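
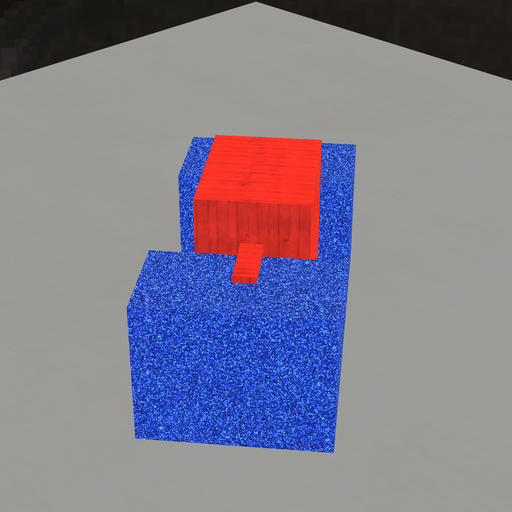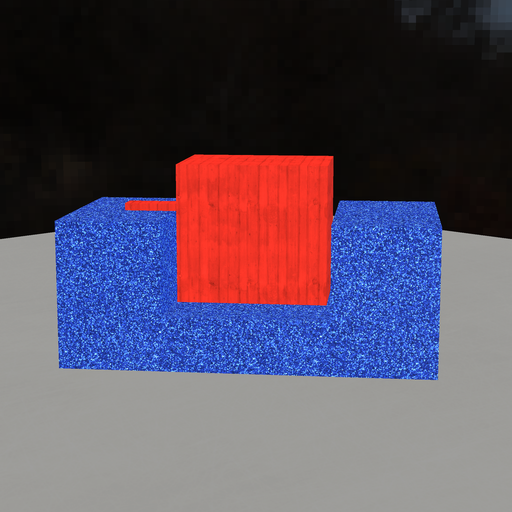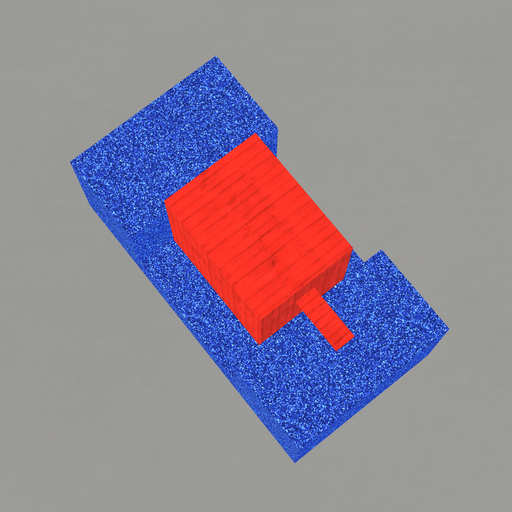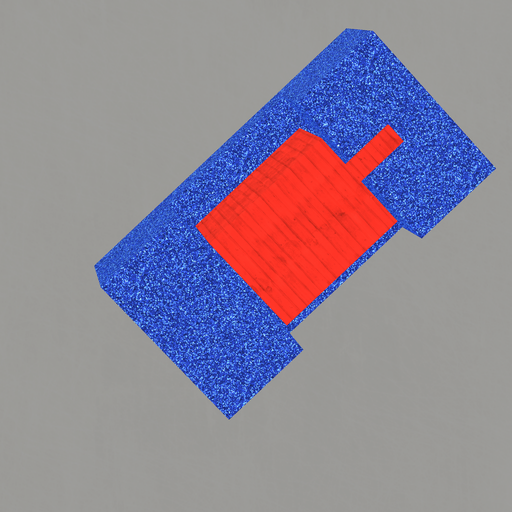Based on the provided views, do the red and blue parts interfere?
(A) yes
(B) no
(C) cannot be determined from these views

(B) no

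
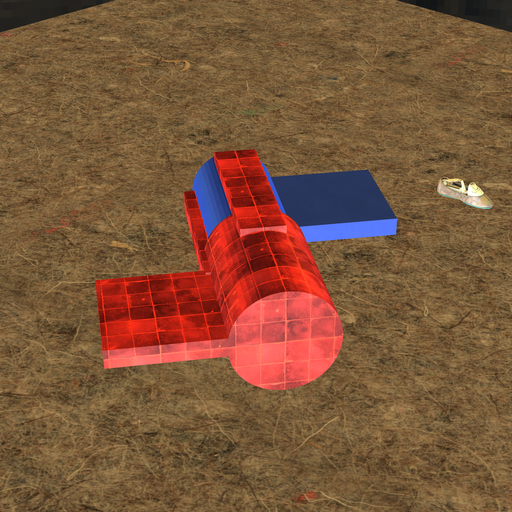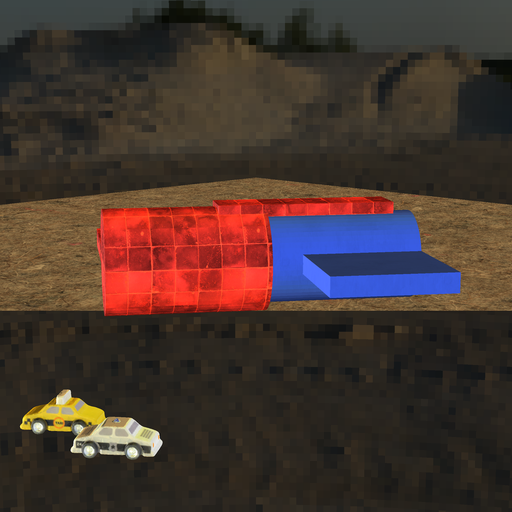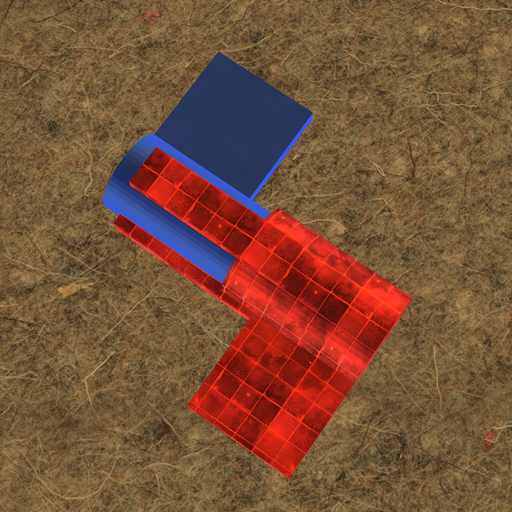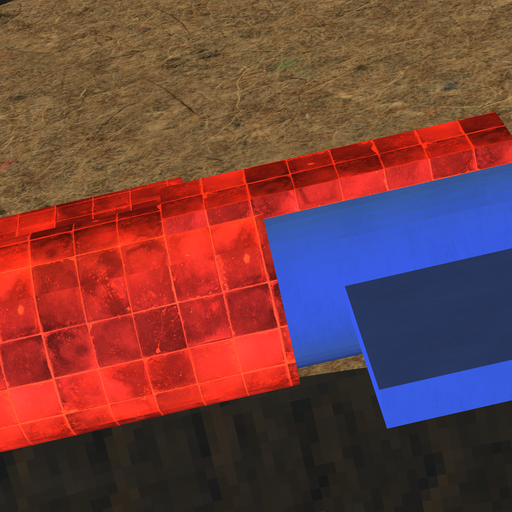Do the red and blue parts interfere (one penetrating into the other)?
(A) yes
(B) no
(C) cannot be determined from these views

(A) yes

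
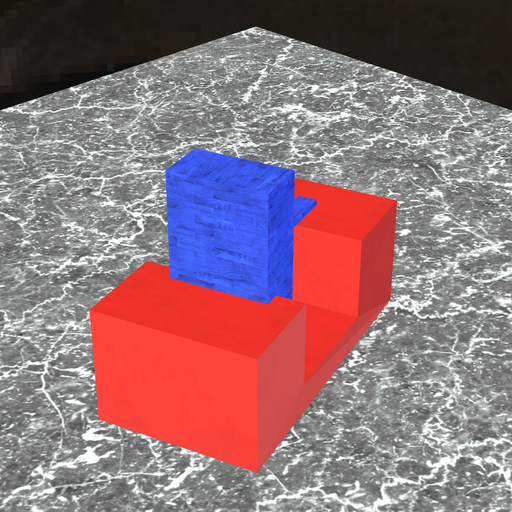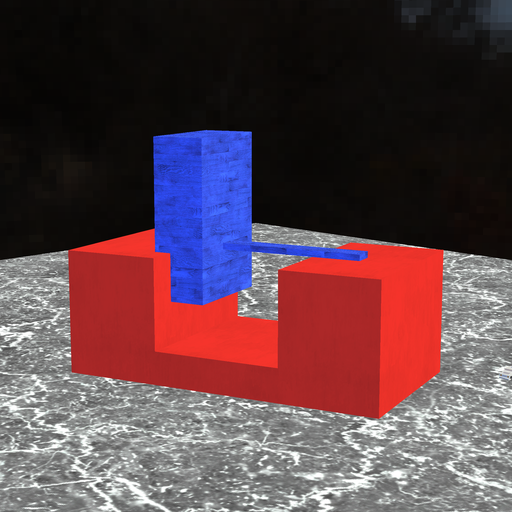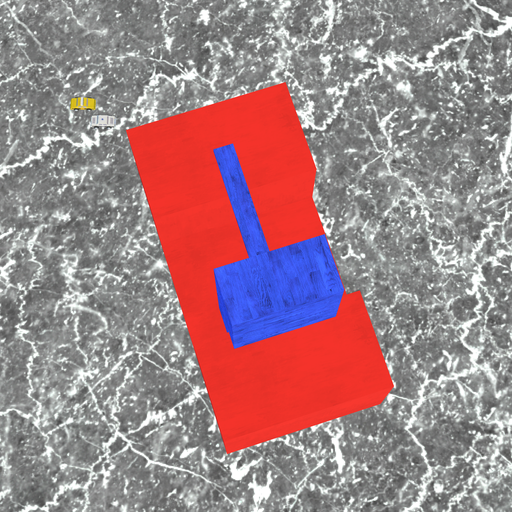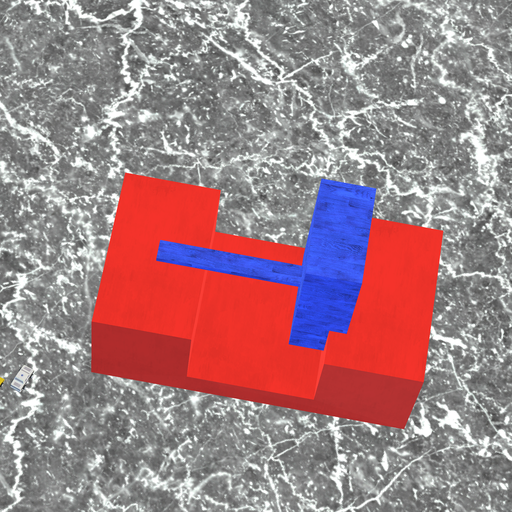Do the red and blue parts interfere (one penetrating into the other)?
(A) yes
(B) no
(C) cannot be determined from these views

(A) yes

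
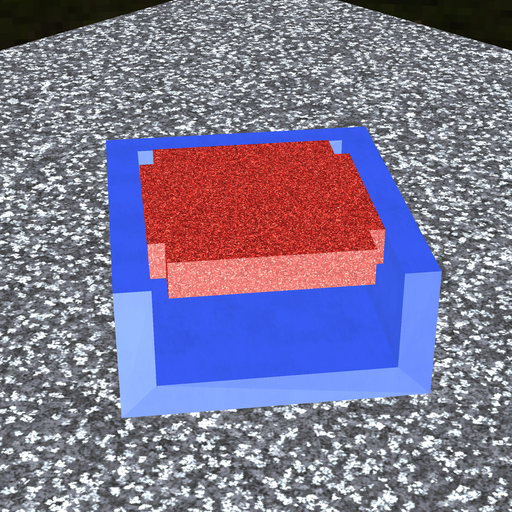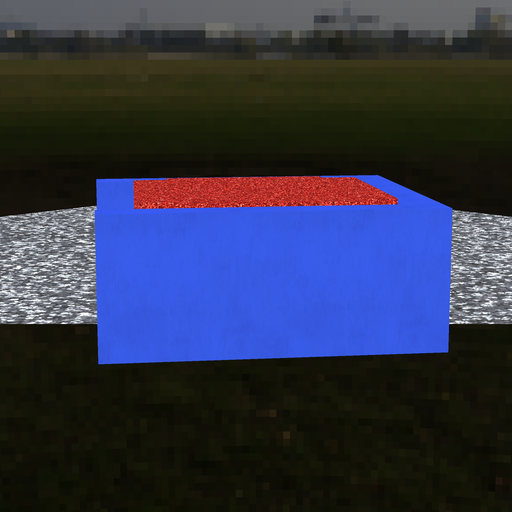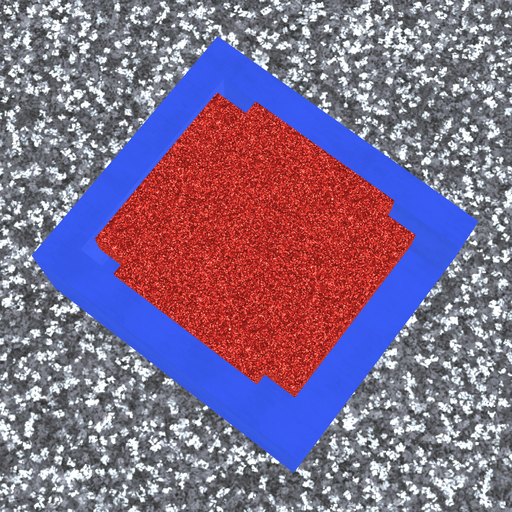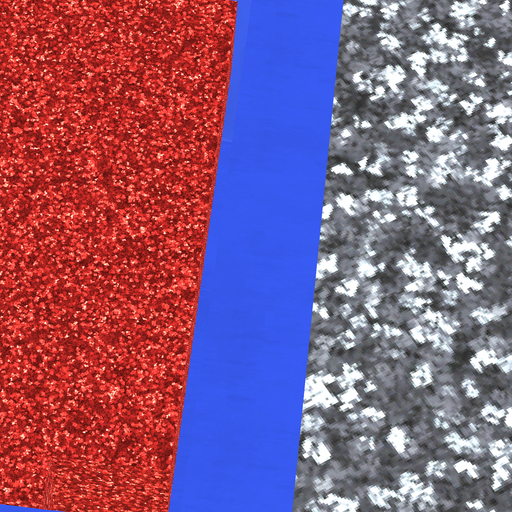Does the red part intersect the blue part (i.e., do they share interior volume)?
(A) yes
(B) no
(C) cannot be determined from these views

(B) no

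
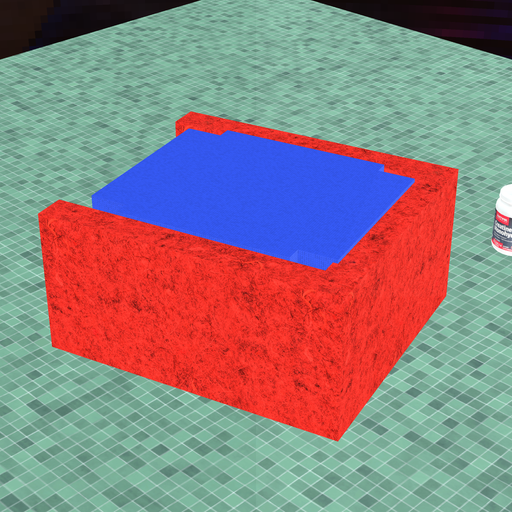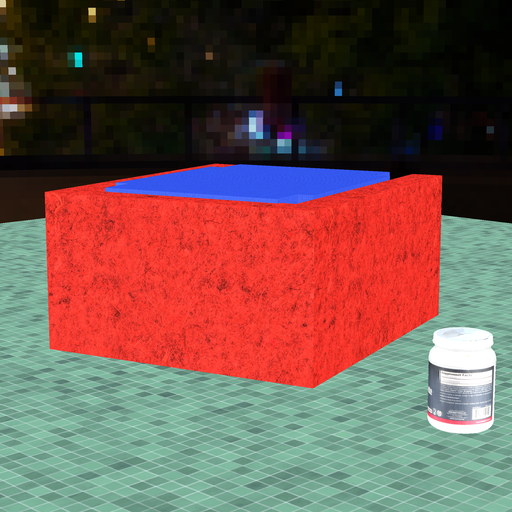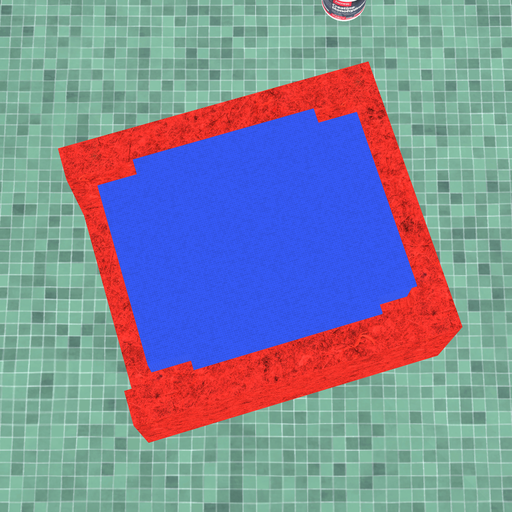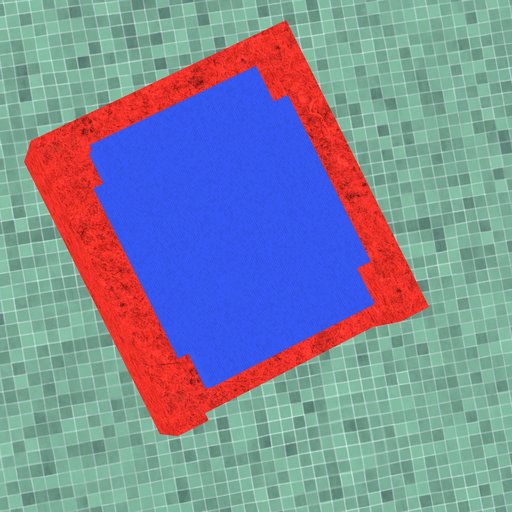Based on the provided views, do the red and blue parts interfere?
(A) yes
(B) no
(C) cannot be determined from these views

(A) yes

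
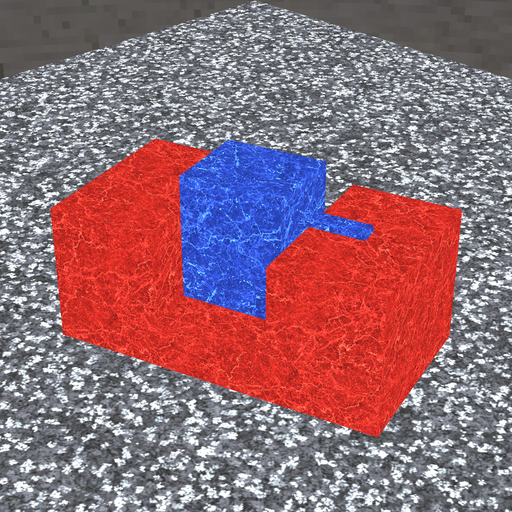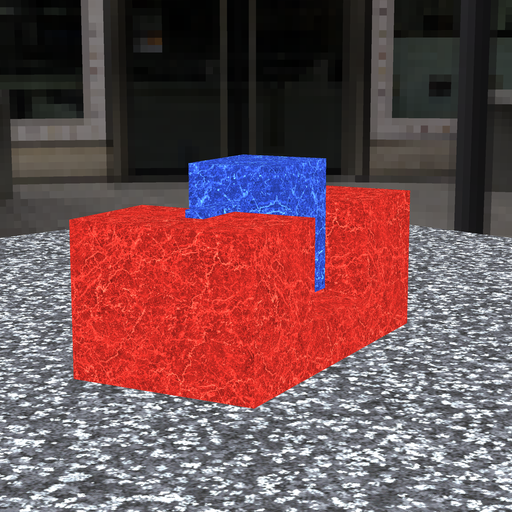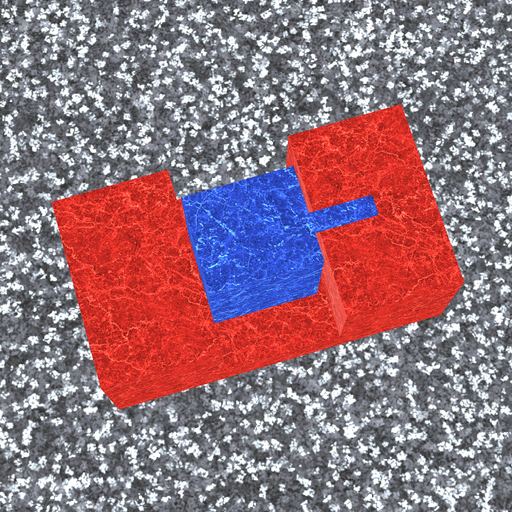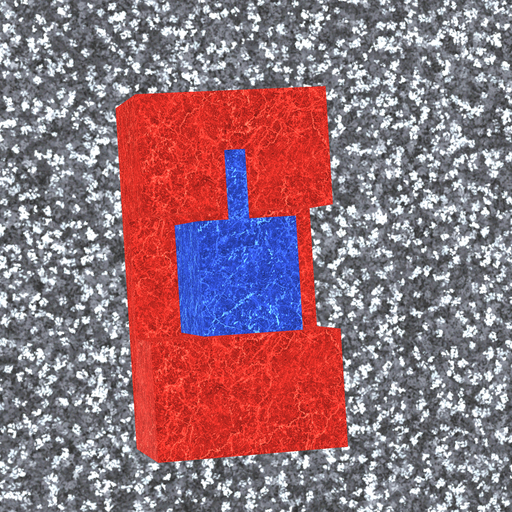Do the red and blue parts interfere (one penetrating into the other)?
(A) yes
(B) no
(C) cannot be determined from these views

(B) no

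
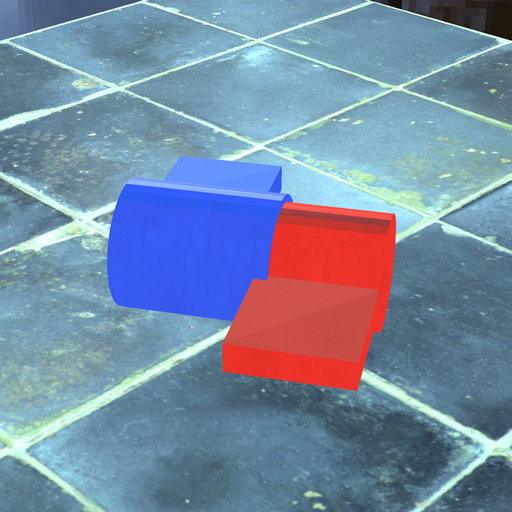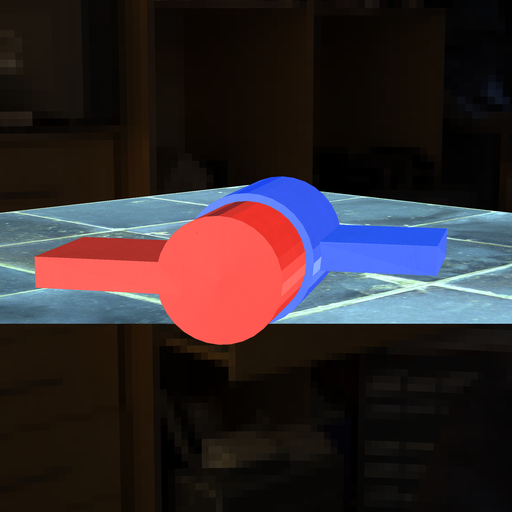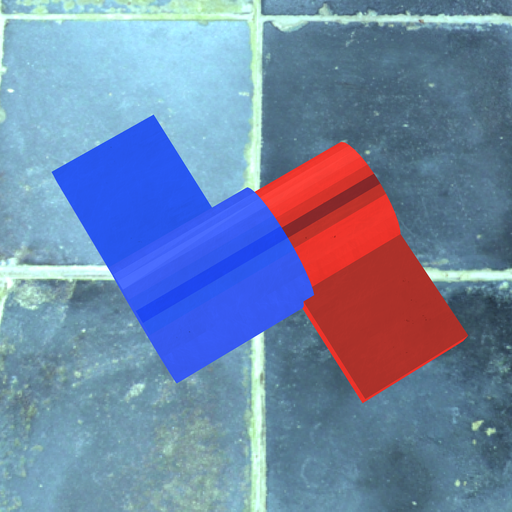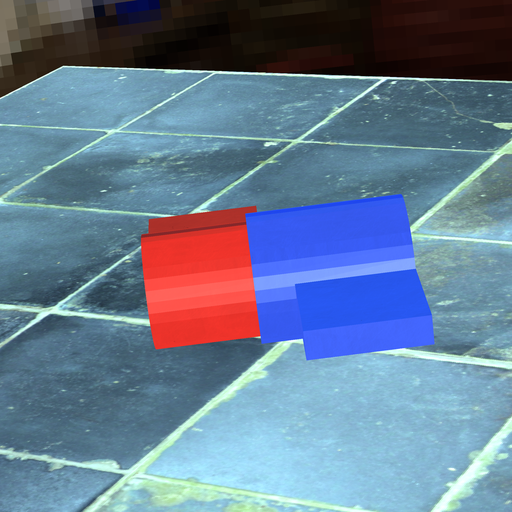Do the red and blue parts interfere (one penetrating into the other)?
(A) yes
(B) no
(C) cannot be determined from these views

(A) yes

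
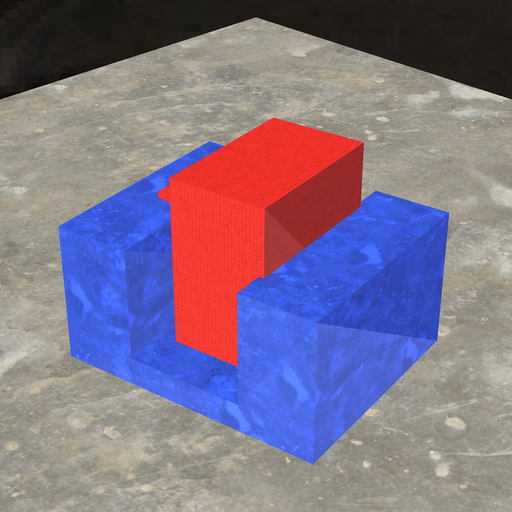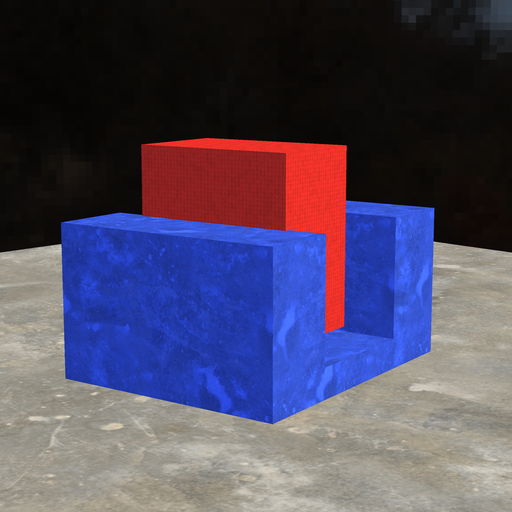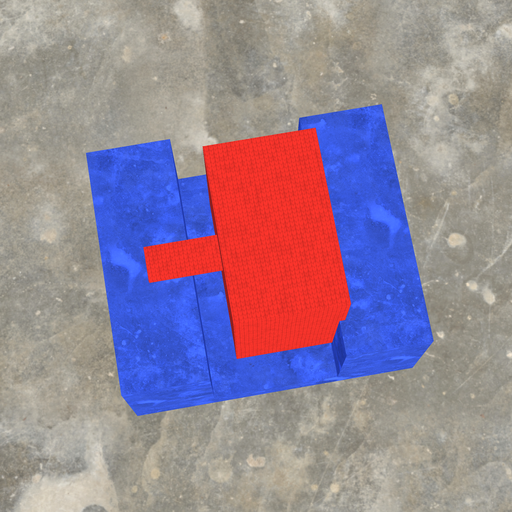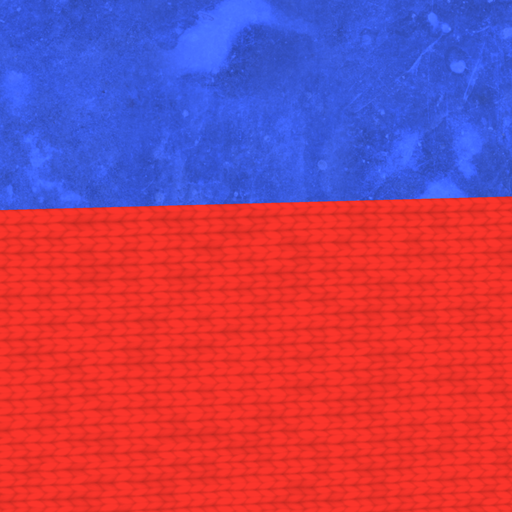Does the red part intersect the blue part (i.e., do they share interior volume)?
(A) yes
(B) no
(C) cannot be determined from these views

(A) yes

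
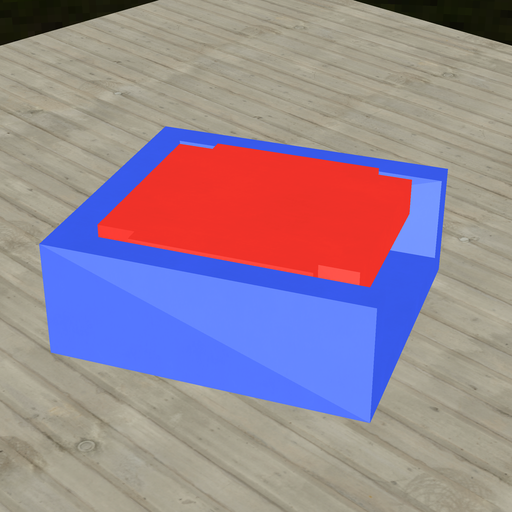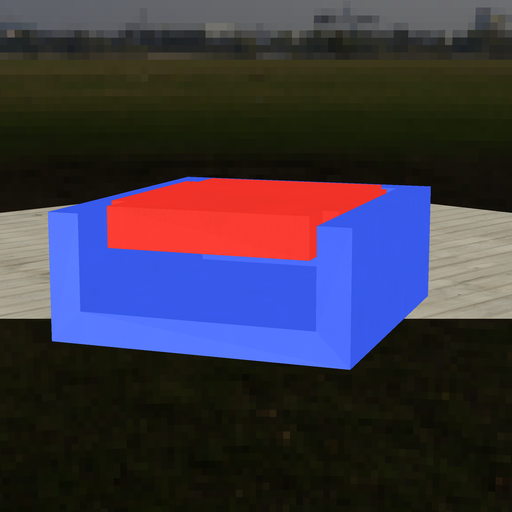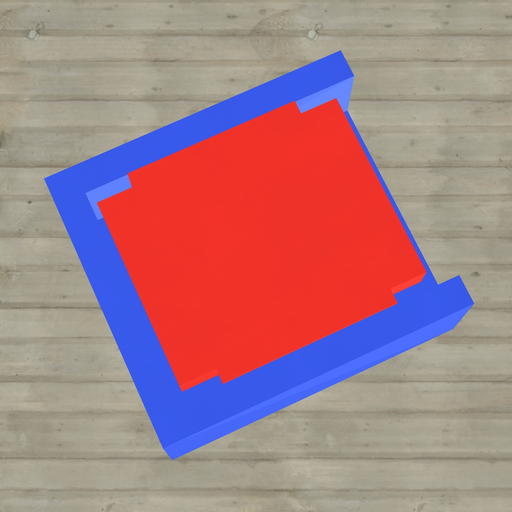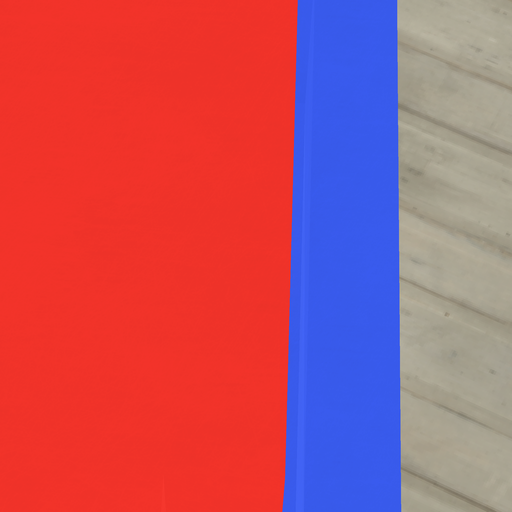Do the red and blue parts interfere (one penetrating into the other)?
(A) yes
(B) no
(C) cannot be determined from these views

(B) no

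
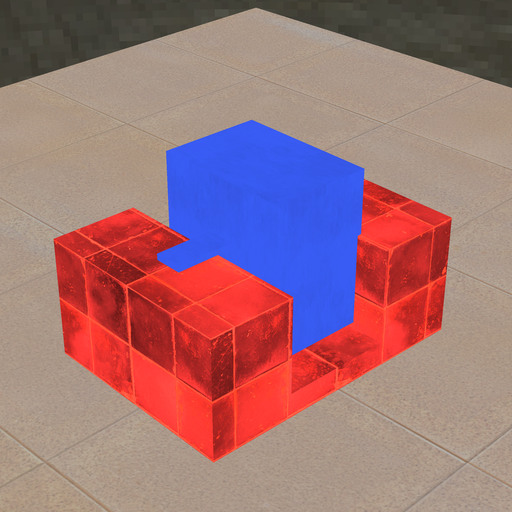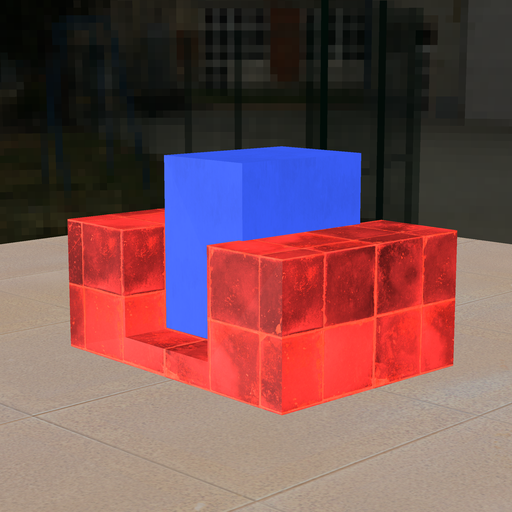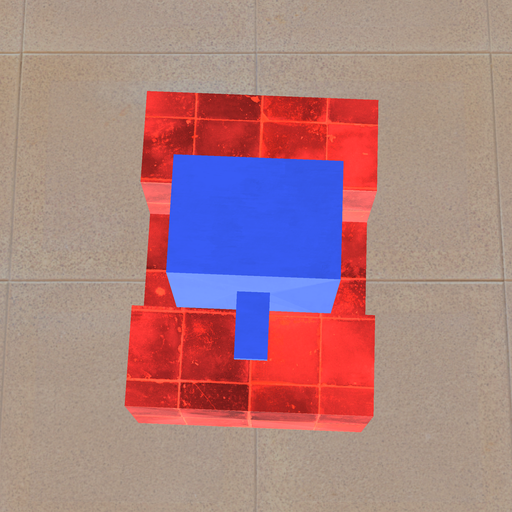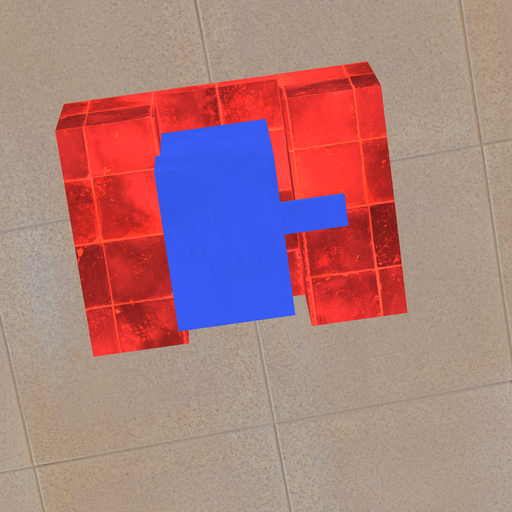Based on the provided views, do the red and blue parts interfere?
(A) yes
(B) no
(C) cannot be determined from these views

(A) yes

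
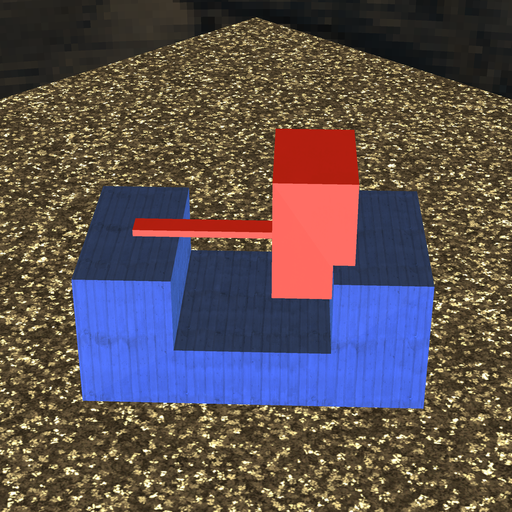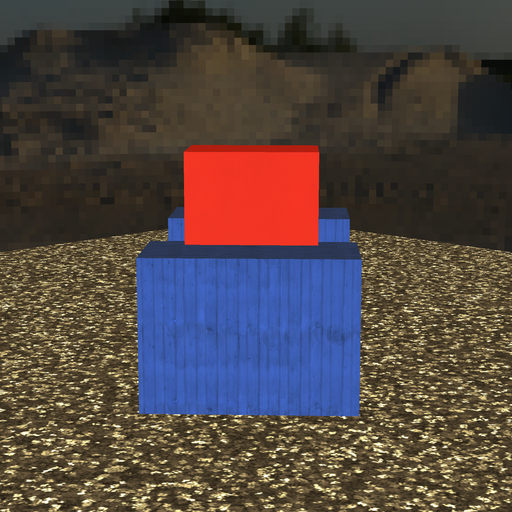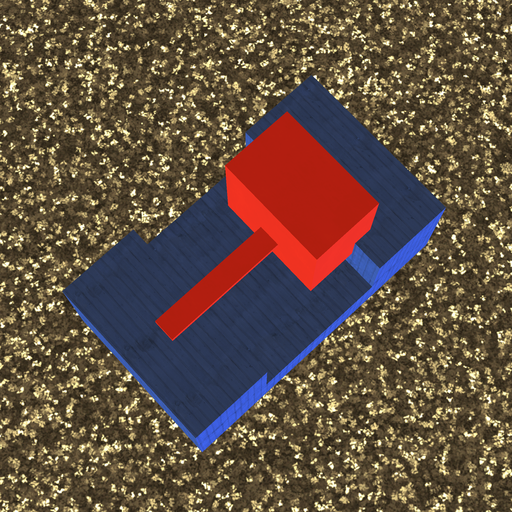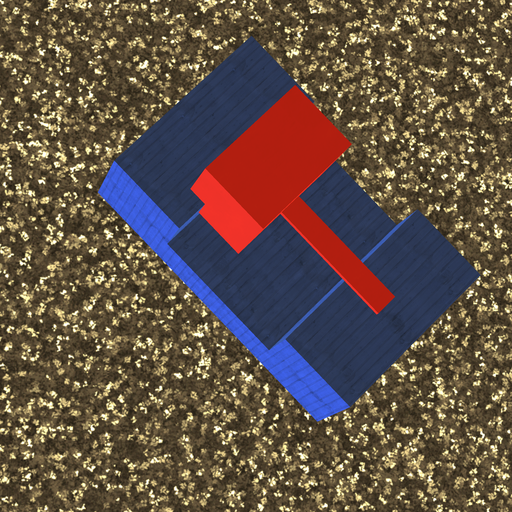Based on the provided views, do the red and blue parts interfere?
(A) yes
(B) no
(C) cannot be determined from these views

(A) yes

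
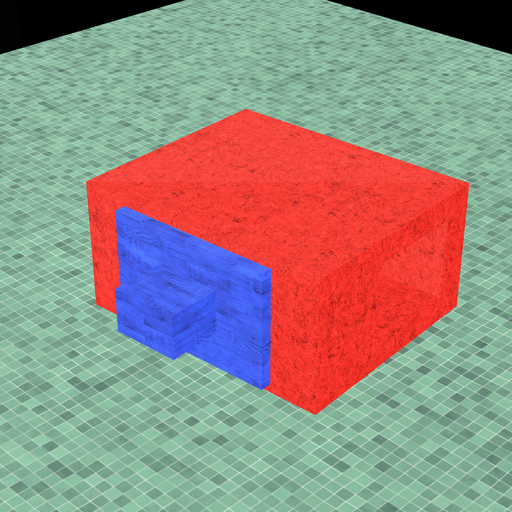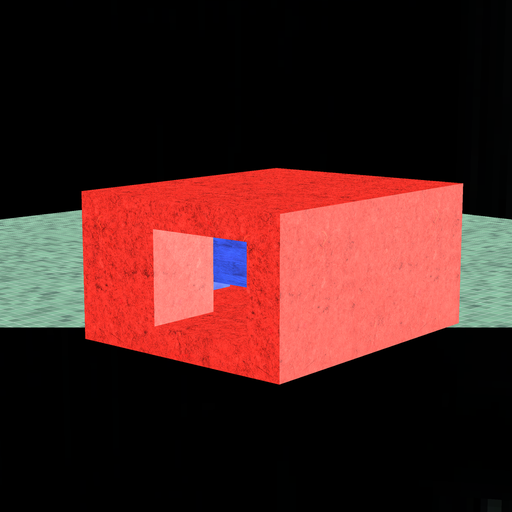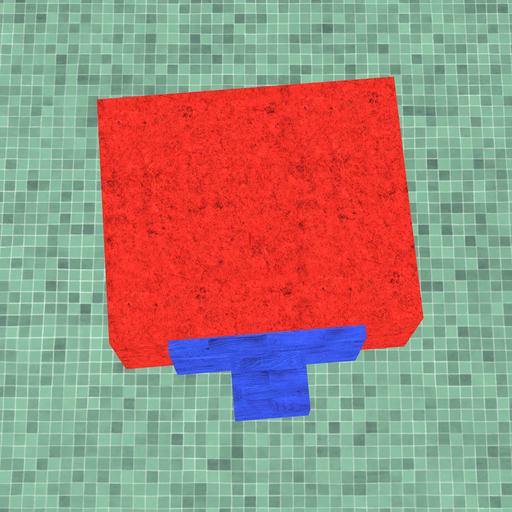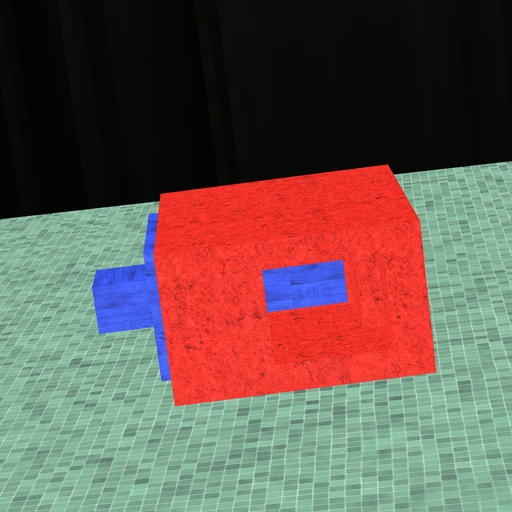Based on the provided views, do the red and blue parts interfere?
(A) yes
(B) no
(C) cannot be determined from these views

(B) no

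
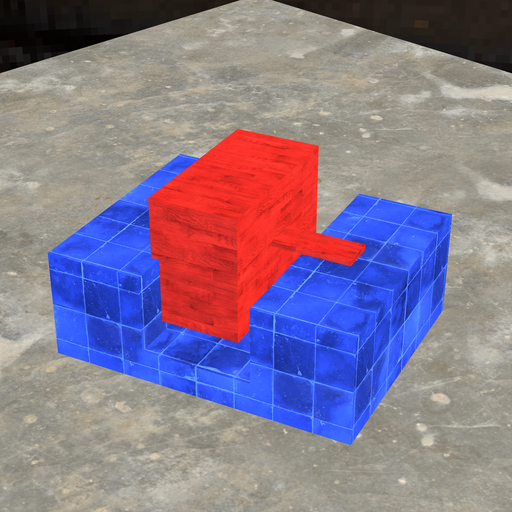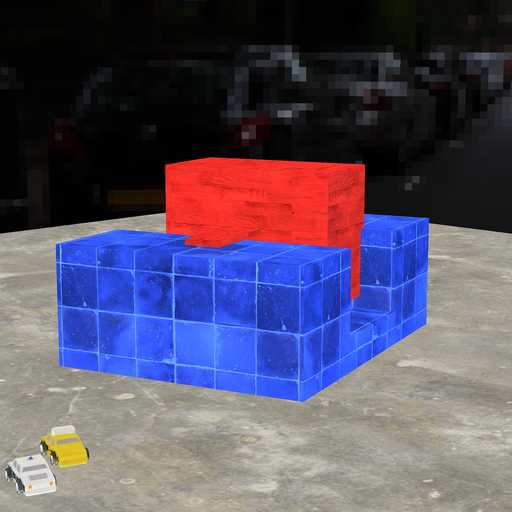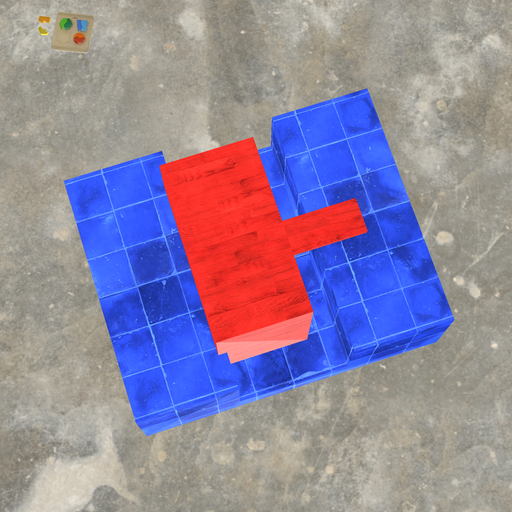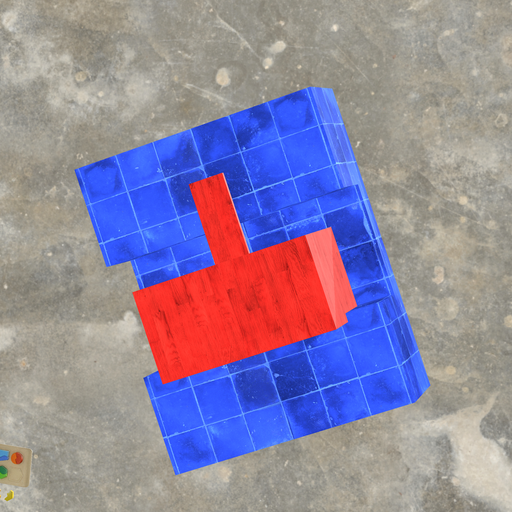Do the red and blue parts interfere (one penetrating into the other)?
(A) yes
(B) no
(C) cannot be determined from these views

(A) yes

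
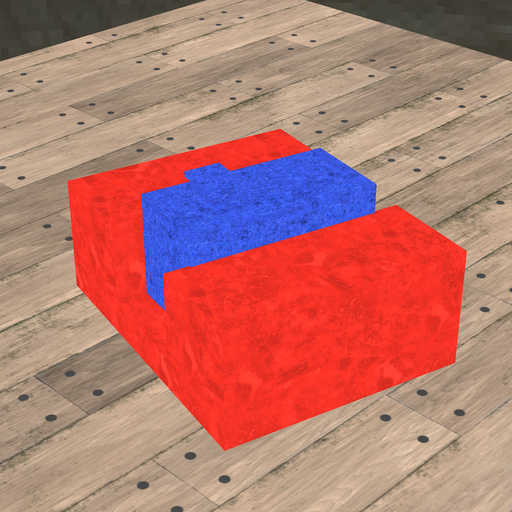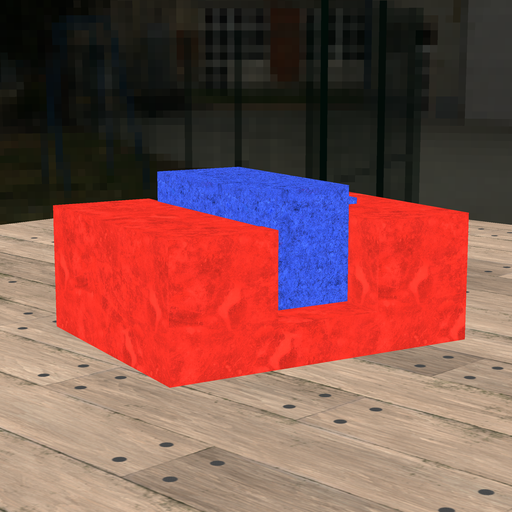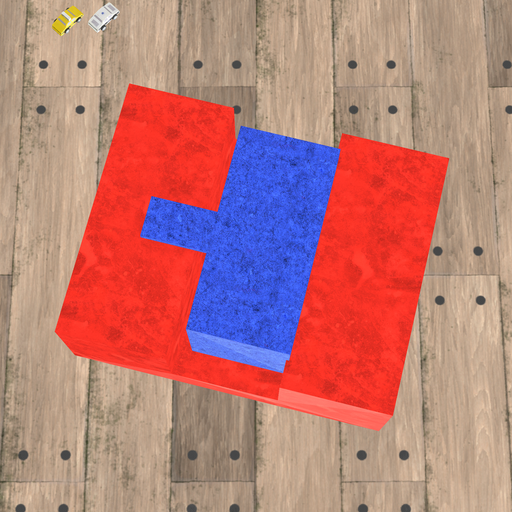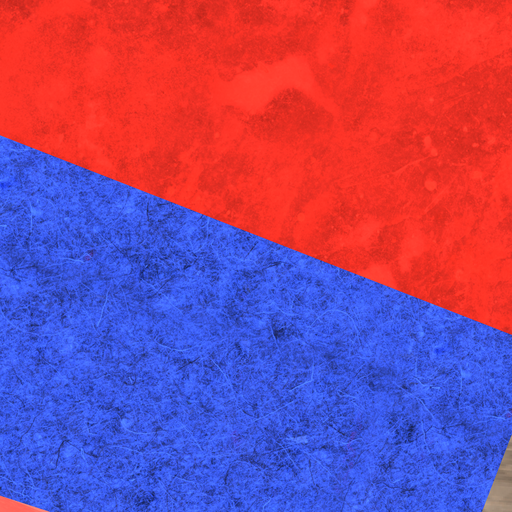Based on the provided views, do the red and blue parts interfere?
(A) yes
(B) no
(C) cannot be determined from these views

(A) yes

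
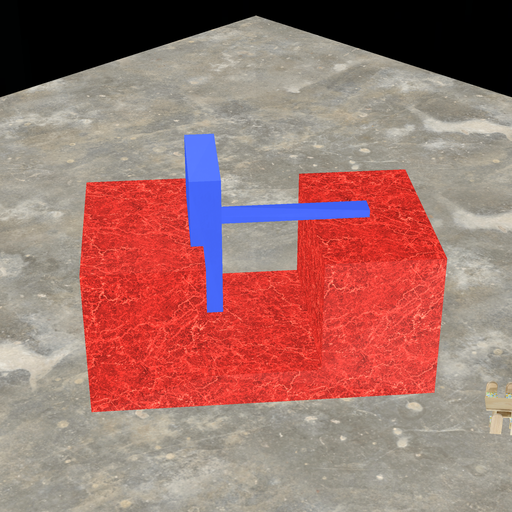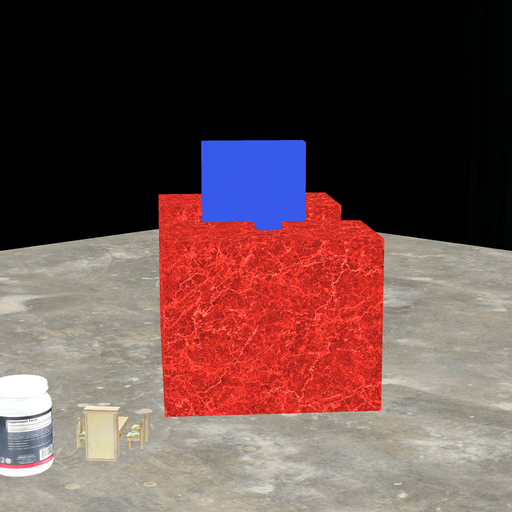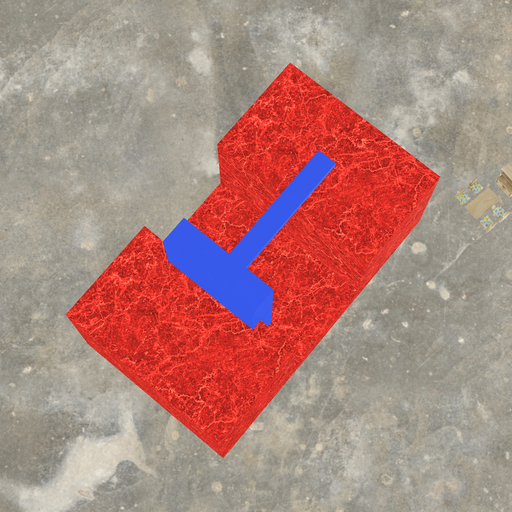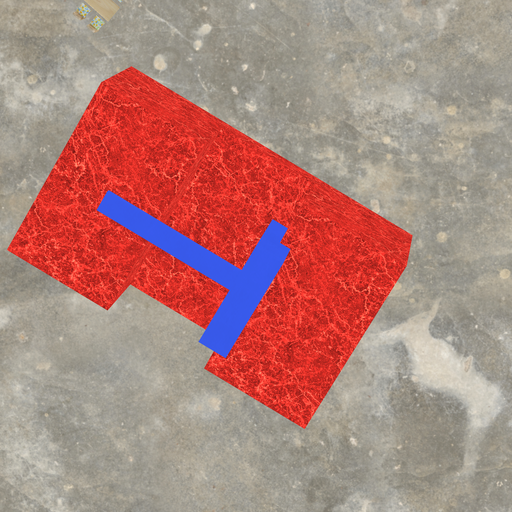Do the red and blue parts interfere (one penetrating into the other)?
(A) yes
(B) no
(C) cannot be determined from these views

(A) yes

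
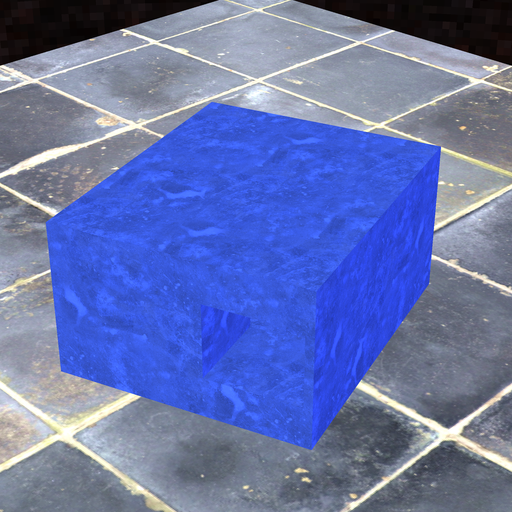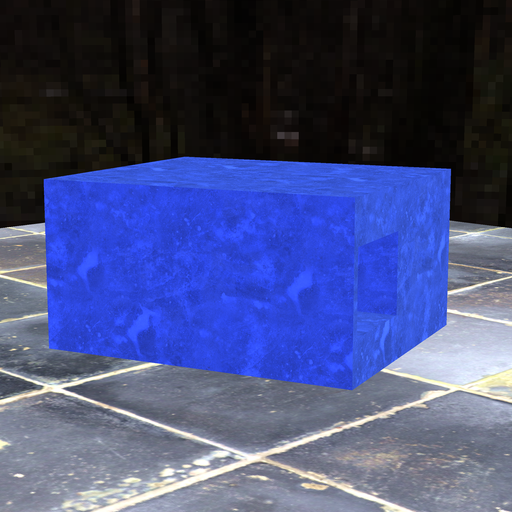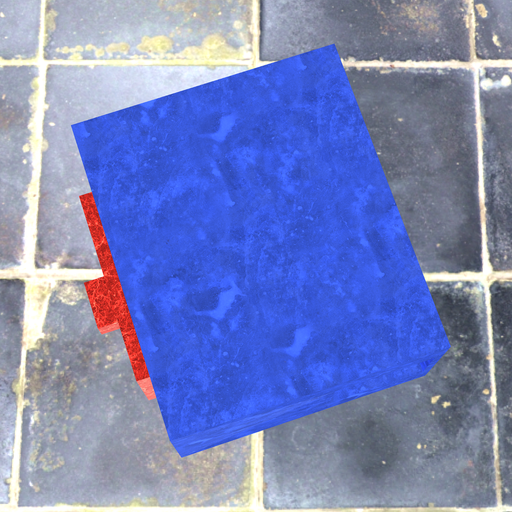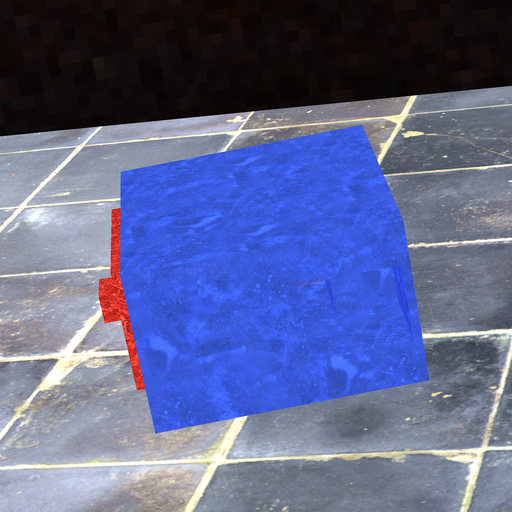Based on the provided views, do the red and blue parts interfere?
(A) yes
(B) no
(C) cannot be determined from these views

(A) yes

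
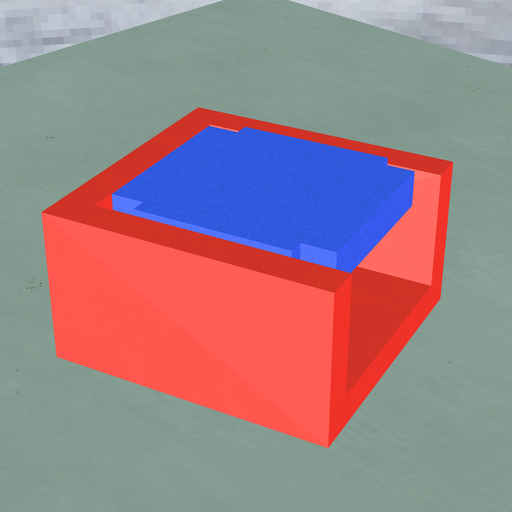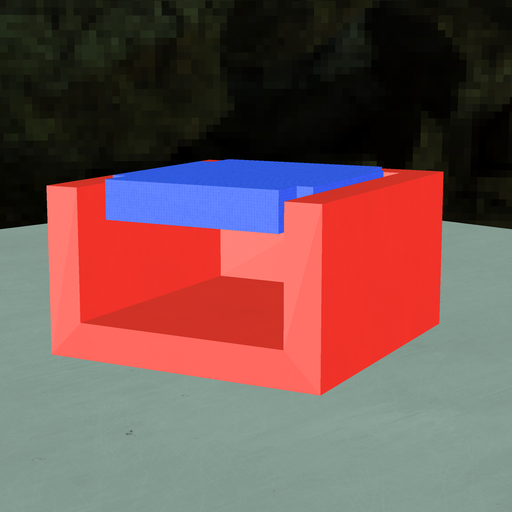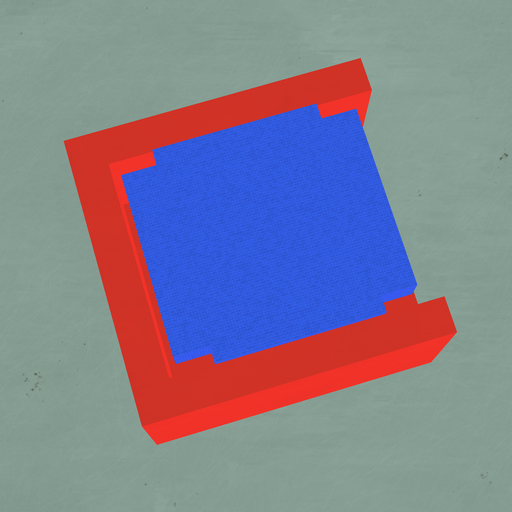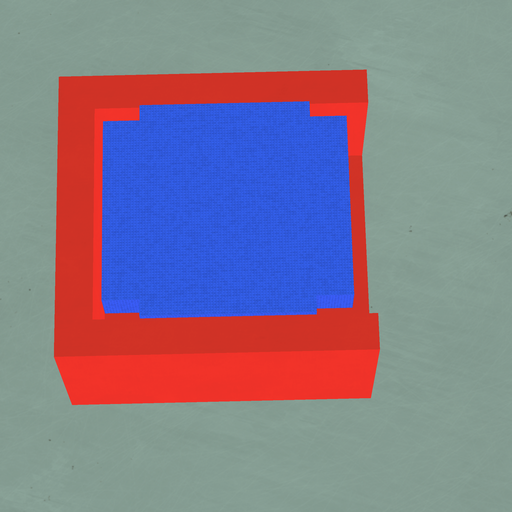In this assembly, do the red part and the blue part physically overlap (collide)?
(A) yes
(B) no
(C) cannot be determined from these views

(B) no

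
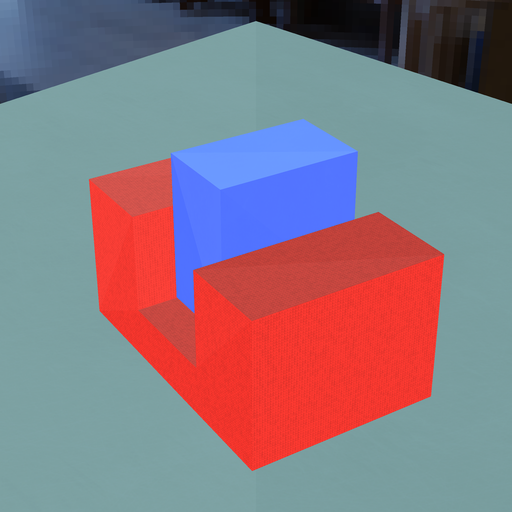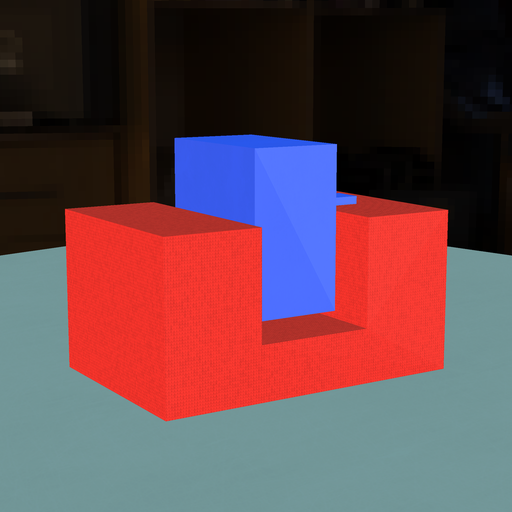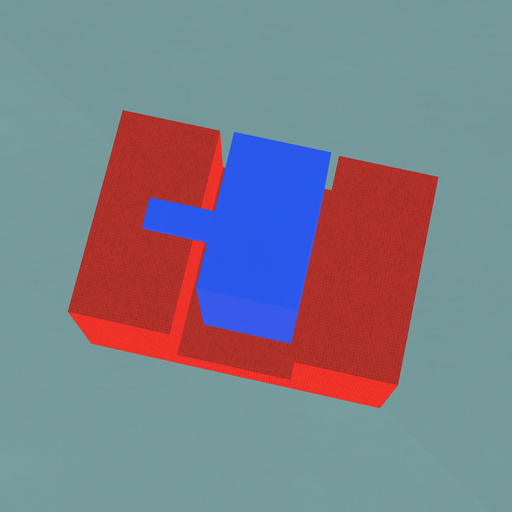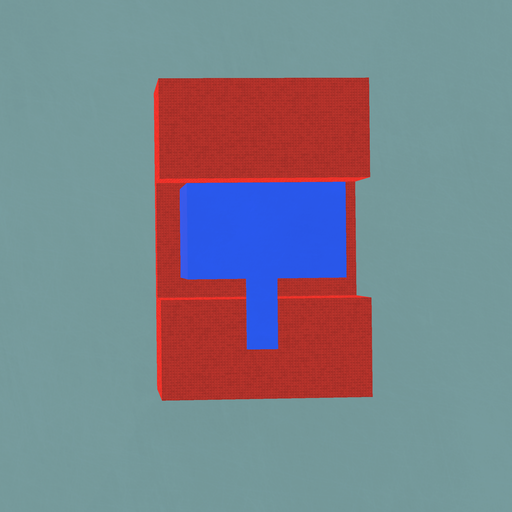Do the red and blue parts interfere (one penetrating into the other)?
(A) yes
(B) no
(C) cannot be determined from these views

(B) no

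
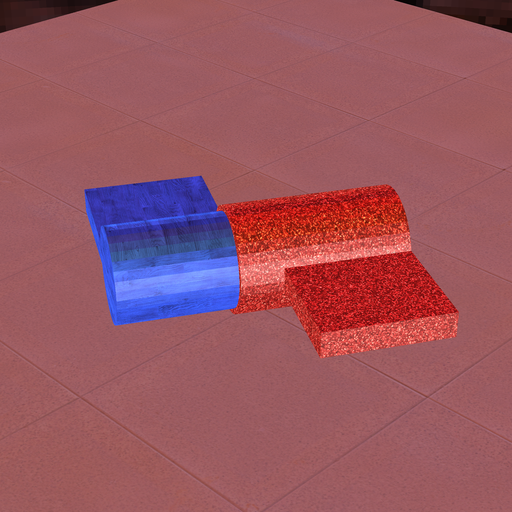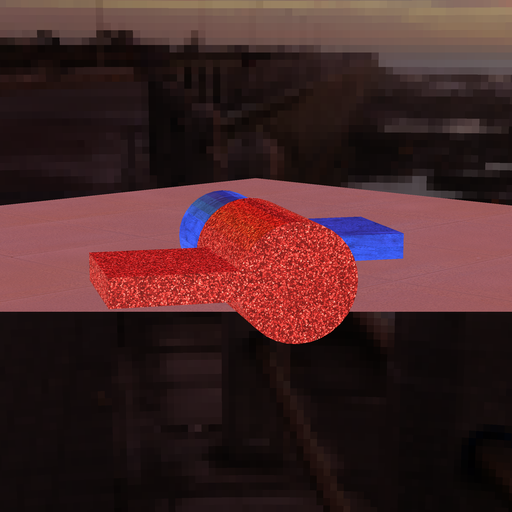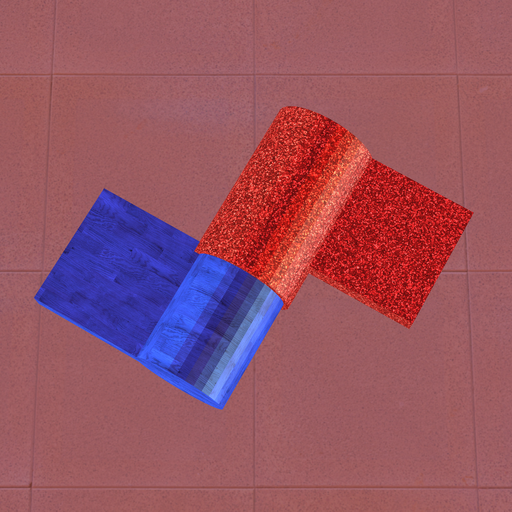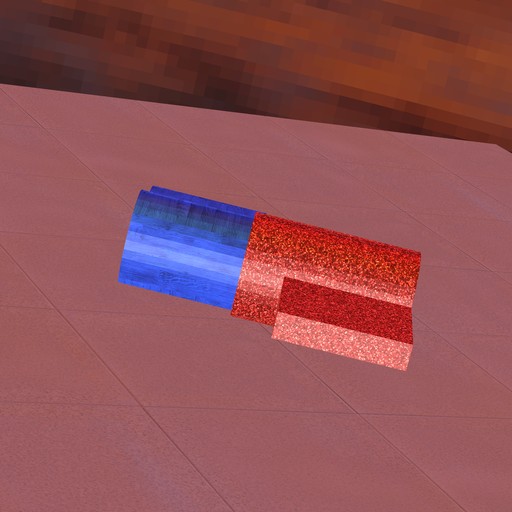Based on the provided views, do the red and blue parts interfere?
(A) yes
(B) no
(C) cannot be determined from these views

(A) yes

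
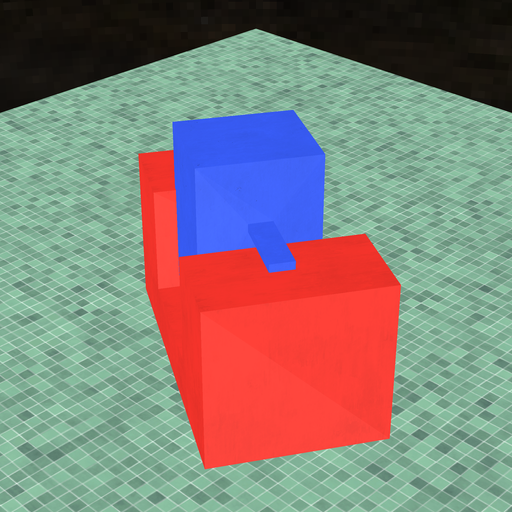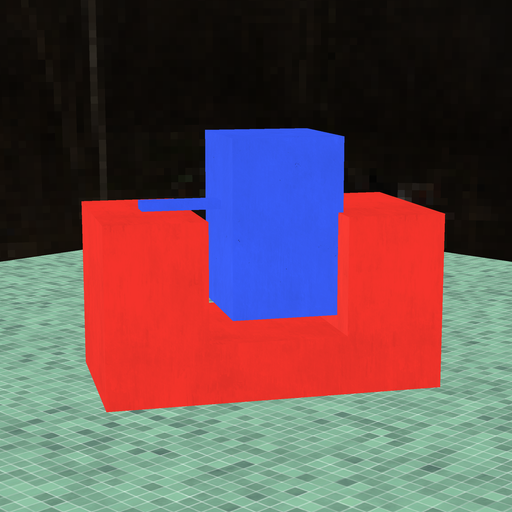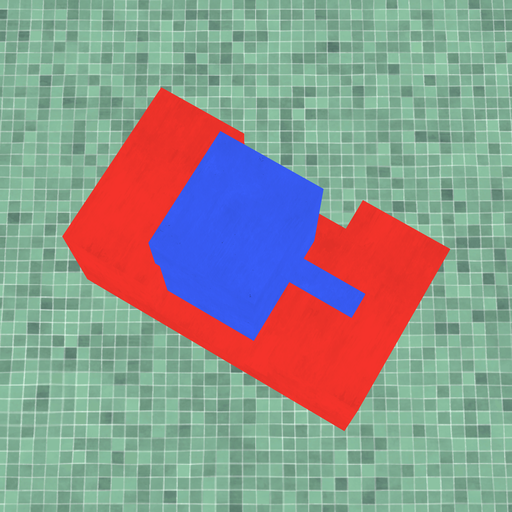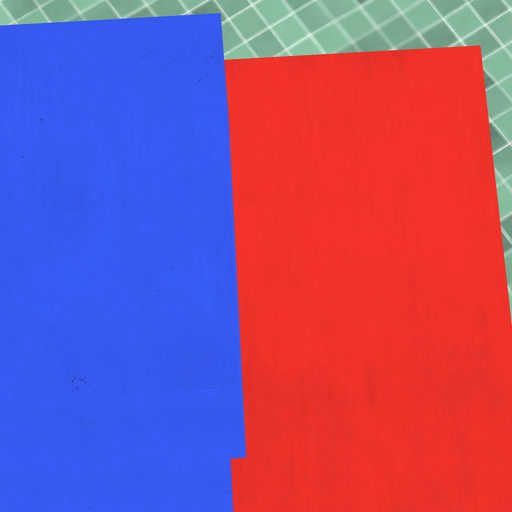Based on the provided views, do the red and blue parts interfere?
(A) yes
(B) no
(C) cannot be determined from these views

(A) yes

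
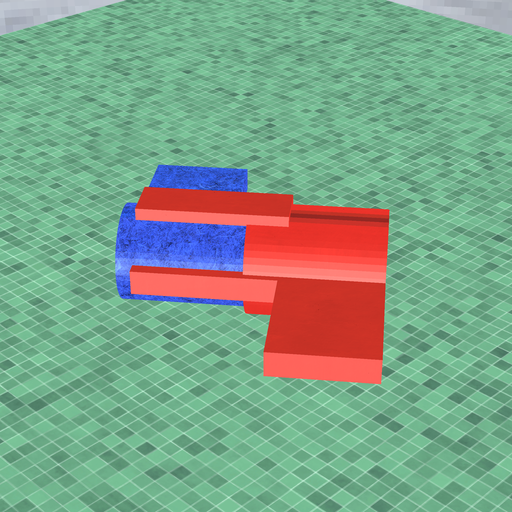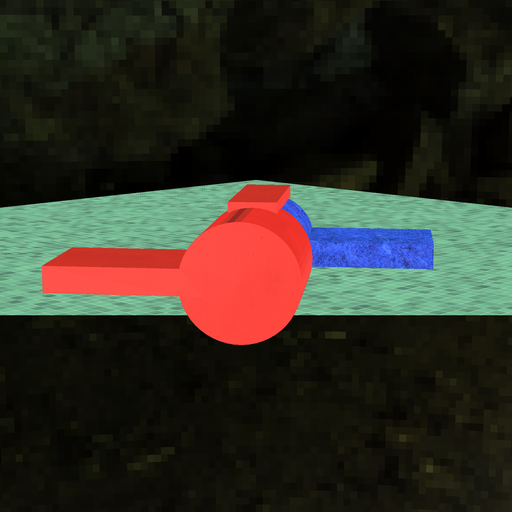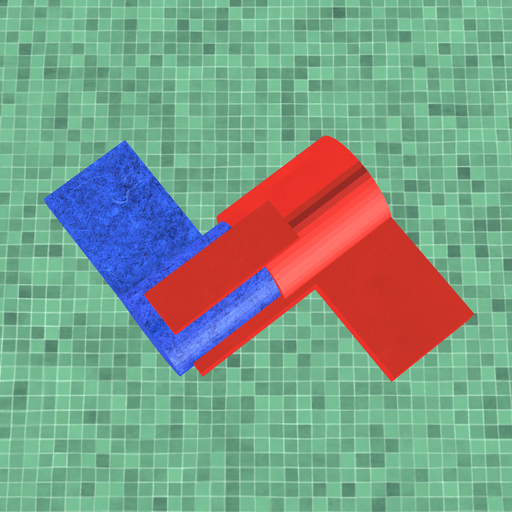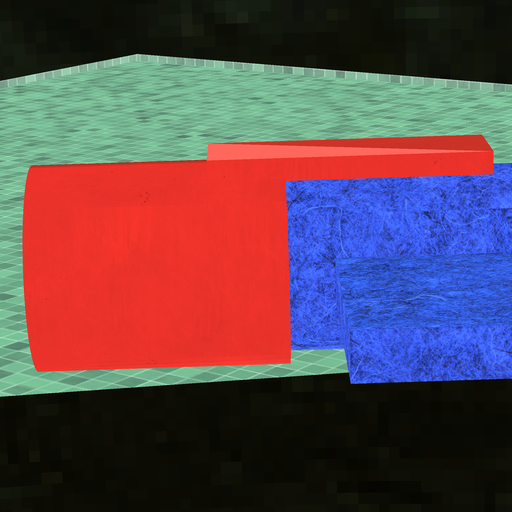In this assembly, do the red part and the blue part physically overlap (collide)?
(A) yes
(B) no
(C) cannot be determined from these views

(A) yes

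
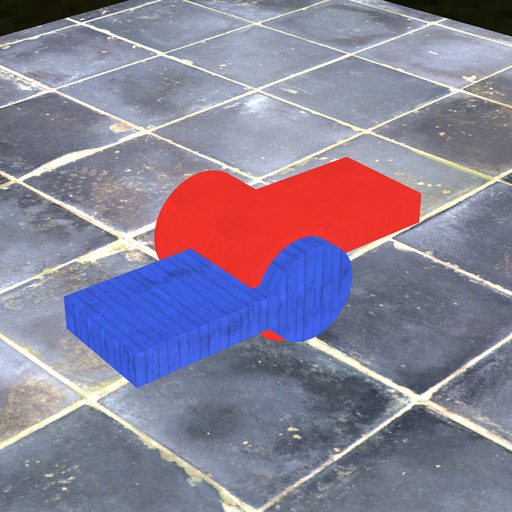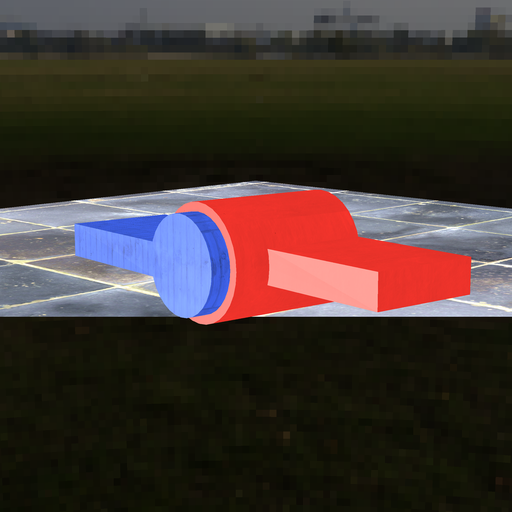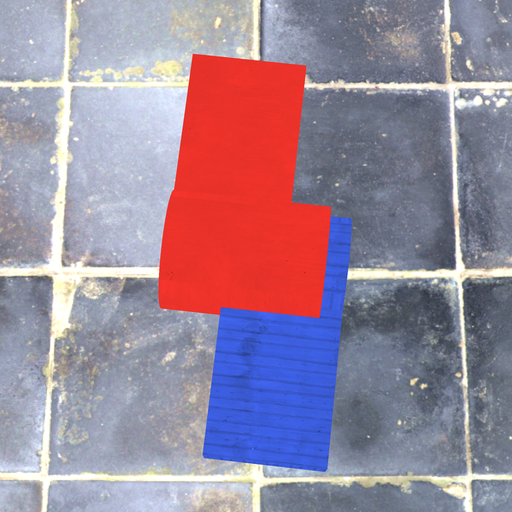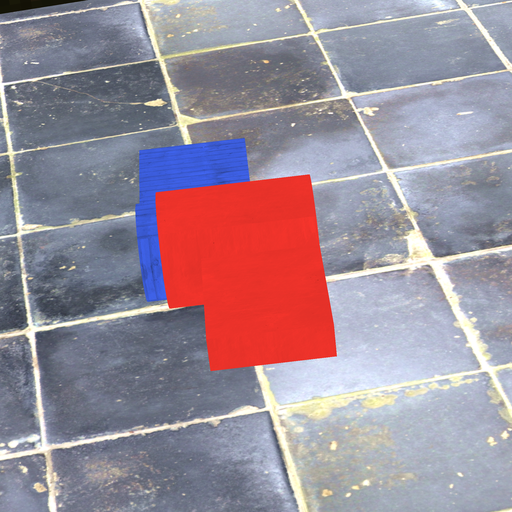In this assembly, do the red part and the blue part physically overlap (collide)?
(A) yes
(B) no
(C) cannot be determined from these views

(A) yes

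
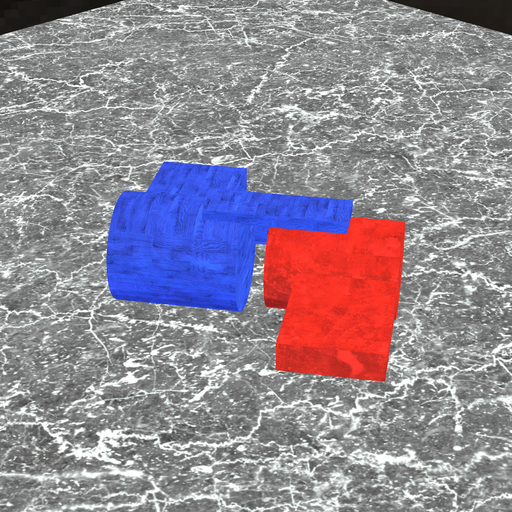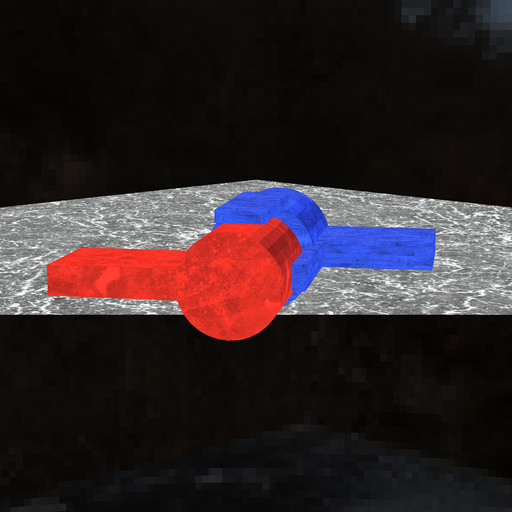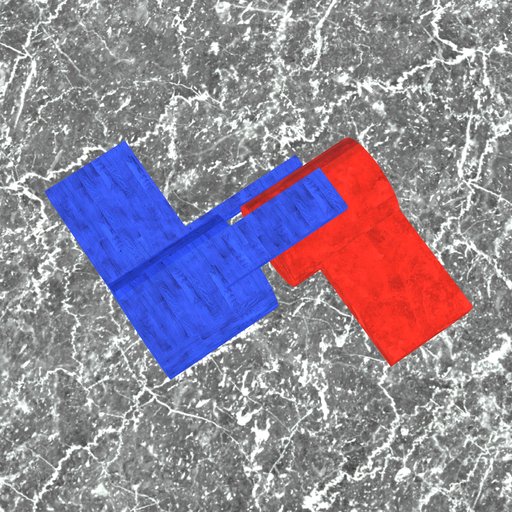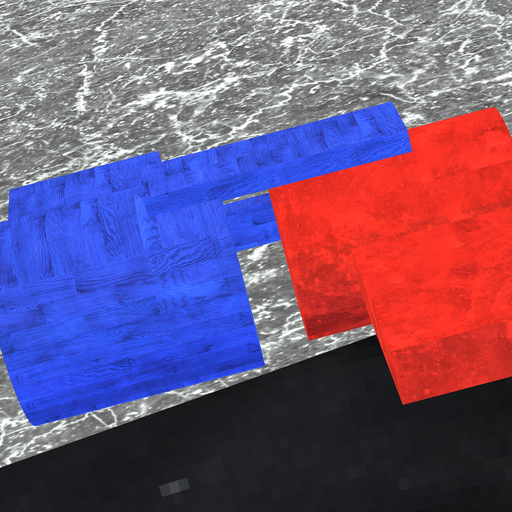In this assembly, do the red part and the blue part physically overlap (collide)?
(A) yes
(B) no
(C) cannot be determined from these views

(B) no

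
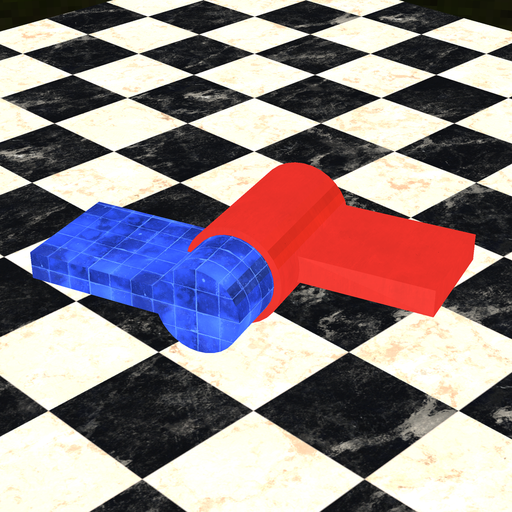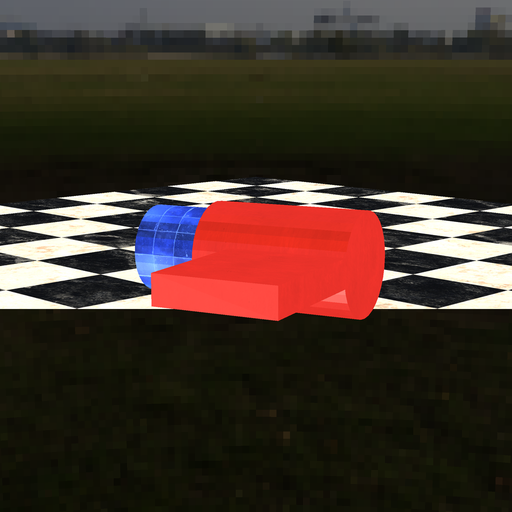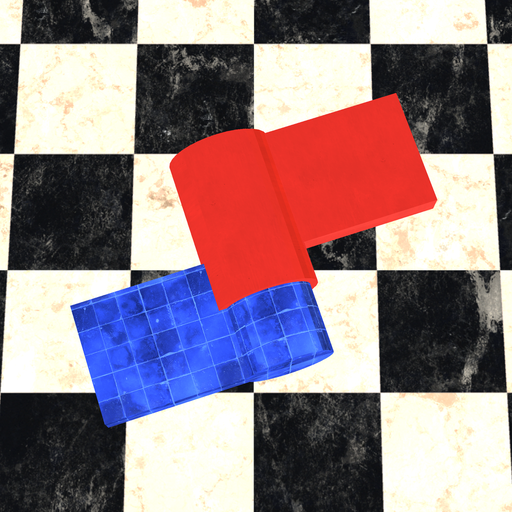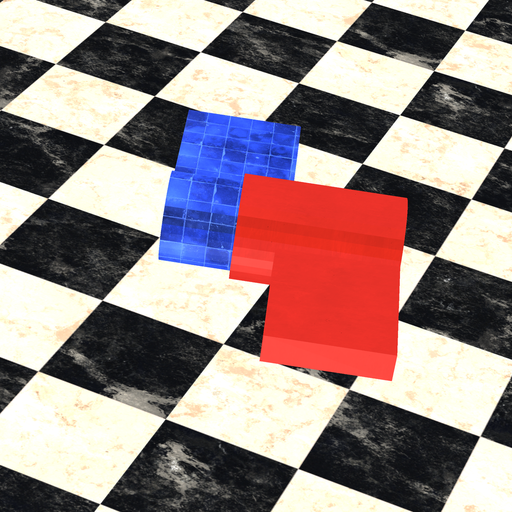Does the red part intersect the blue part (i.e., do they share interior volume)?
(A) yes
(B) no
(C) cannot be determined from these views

(A) yes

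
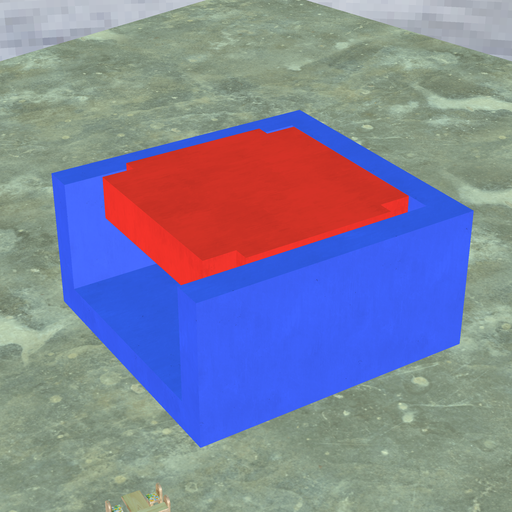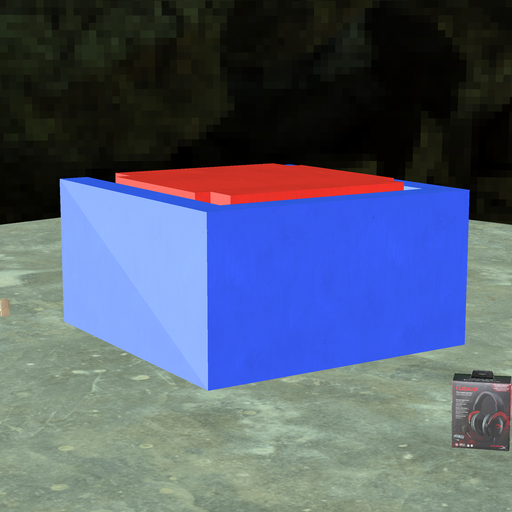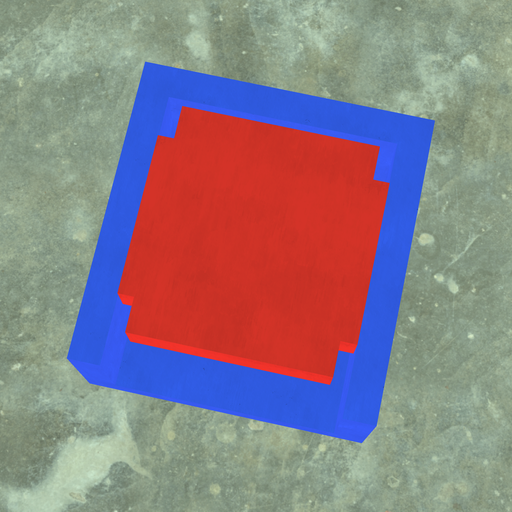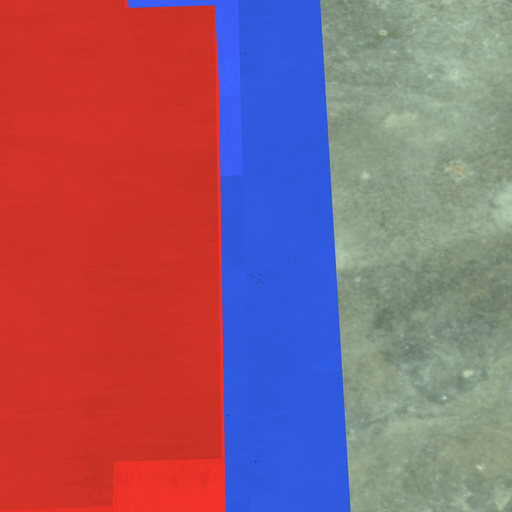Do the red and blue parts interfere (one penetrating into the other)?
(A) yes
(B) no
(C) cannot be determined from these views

(B) no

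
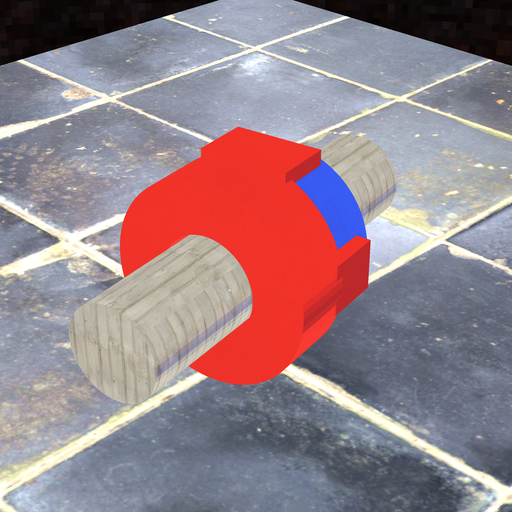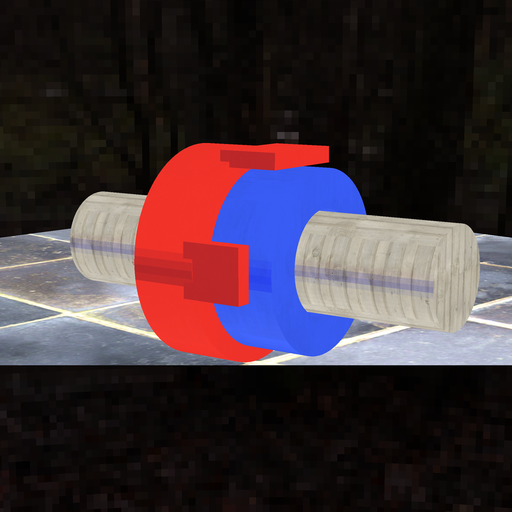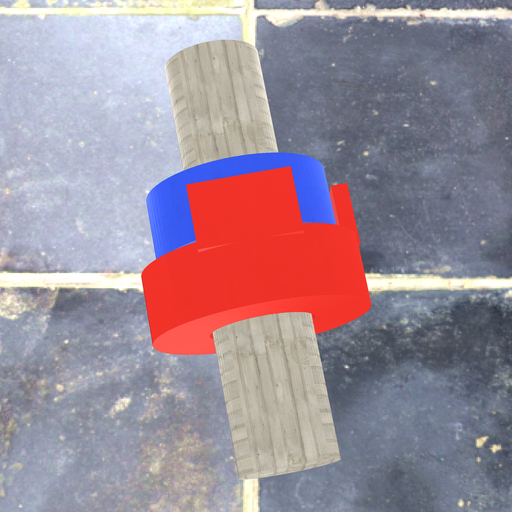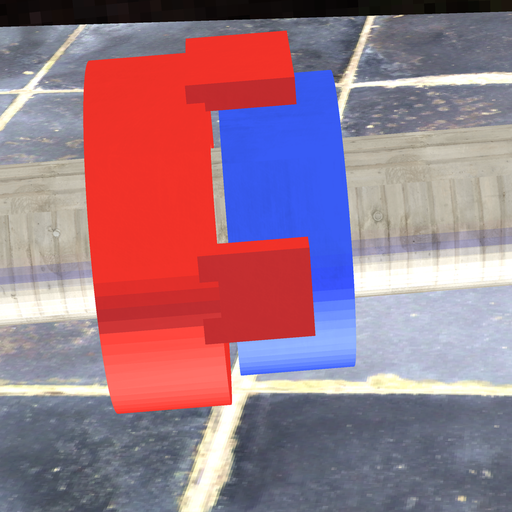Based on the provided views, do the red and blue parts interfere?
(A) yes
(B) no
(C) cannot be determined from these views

(B) no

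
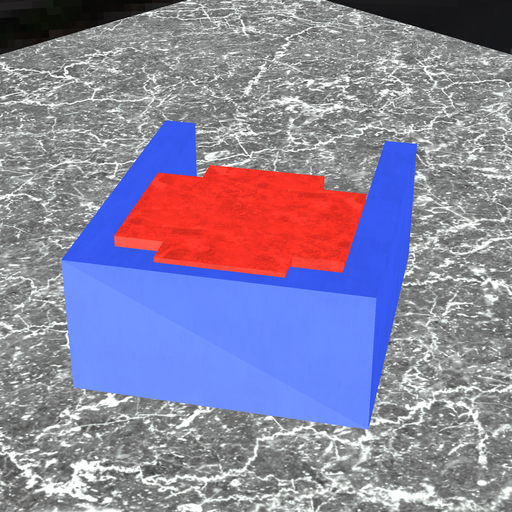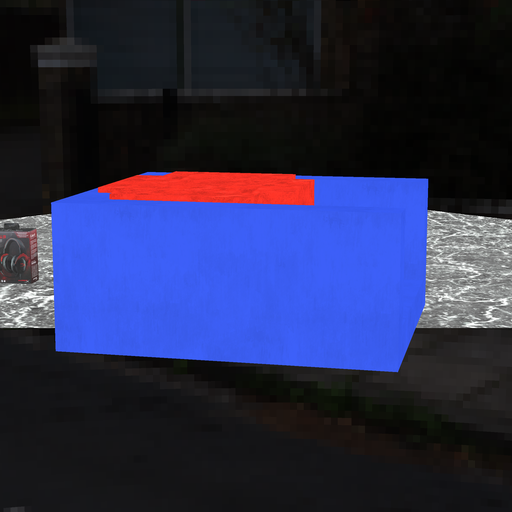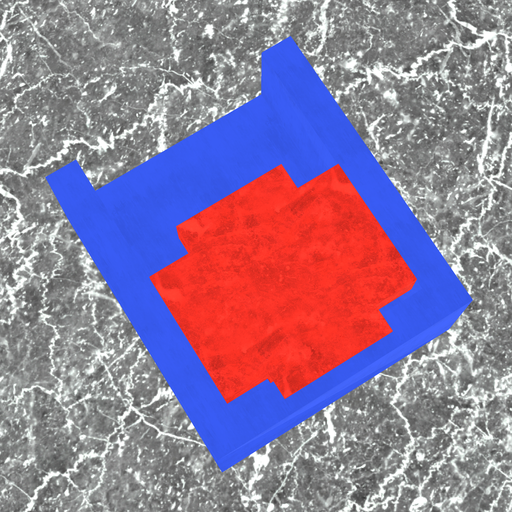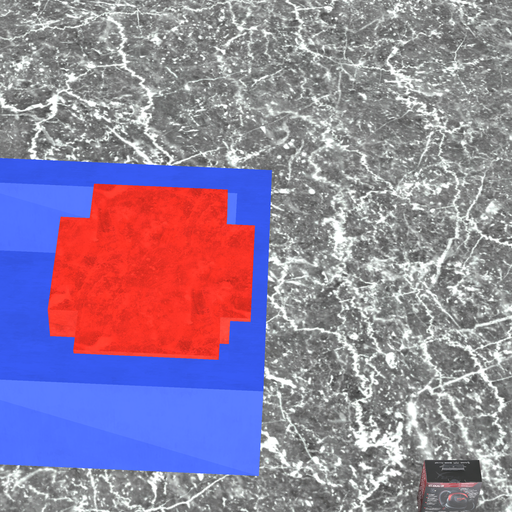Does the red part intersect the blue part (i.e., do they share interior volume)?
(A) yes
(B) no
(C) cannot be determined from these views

(A) yes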